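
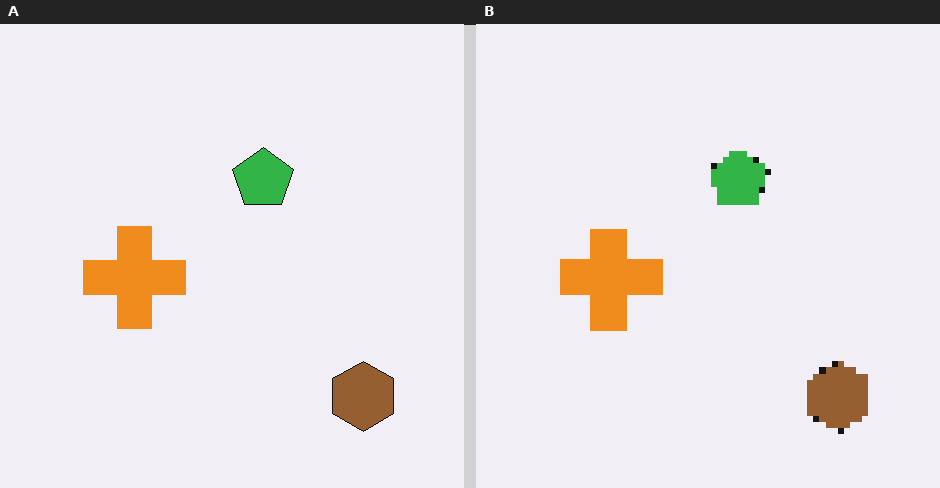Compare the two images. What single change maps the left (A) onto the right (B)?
Moderately pixelated.

Shapes are reduced to large square blocks; fine edges and outlines are lost — a downscale-then-upscale (mosaic) effect.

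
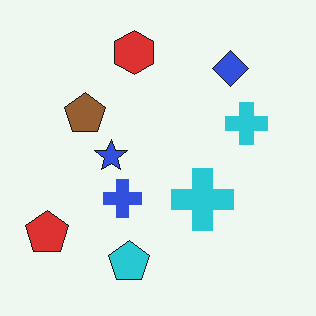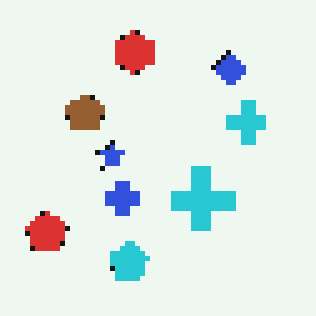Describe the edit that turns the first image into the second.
This is the original image lightly pixelated (a mild mosaic effect).

Shapes are reduced to large square blocks; fine edges and outlines are lost — a downscale-then-upscale (mosaic) effect.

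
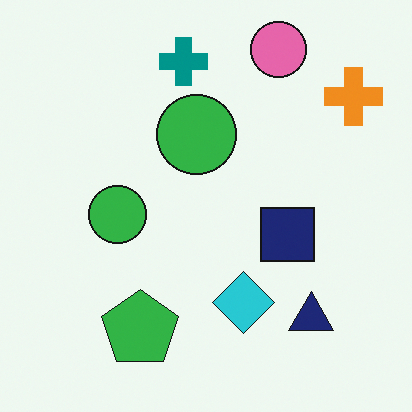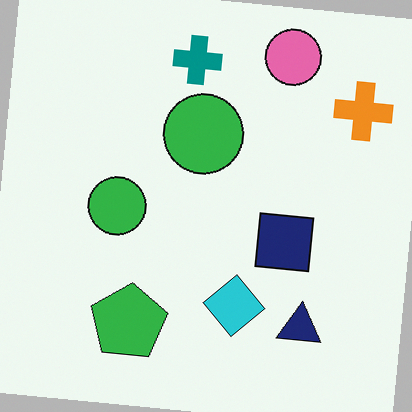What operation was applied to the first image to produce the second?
Rotated clockwise by a small amount.

Every shape is tilted by the same angle and the image corners show triangular fill wedges — a whole-image rotation by a non-right angle.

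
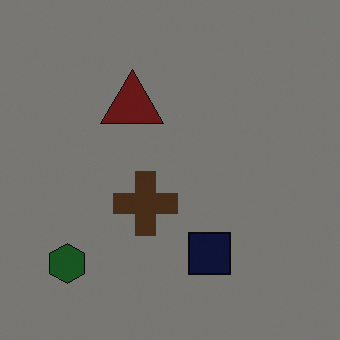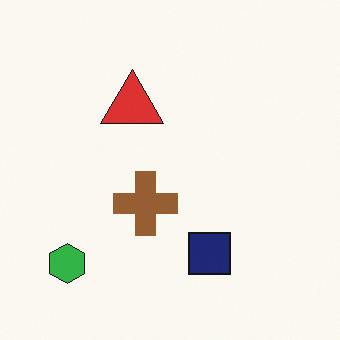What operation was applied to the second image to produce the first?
This is the original image substantially darkened.

Every pixel — background and shapes alike — is uniformly darkened.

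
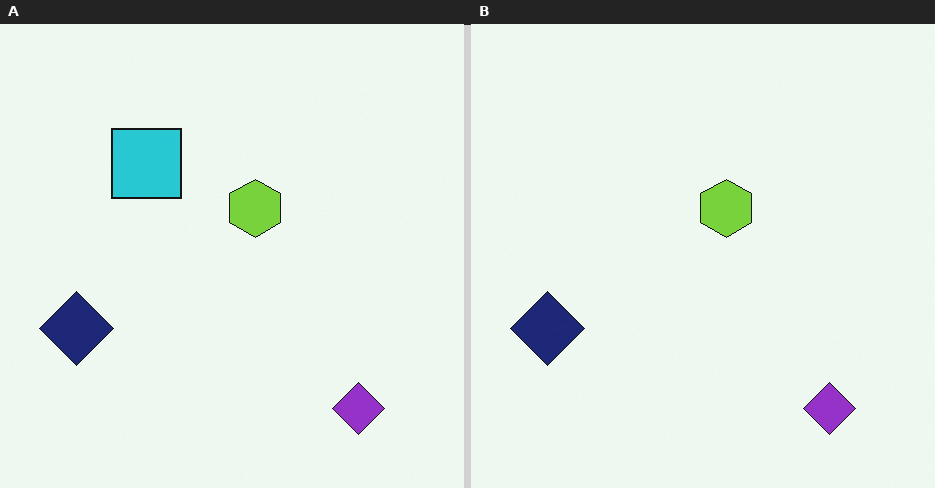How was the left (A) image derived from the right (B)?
It was overlaid with an additional cyan square.

A cyan square appears in the left (A) image that is absent from the right (B).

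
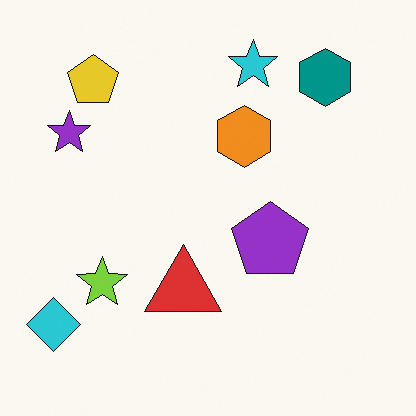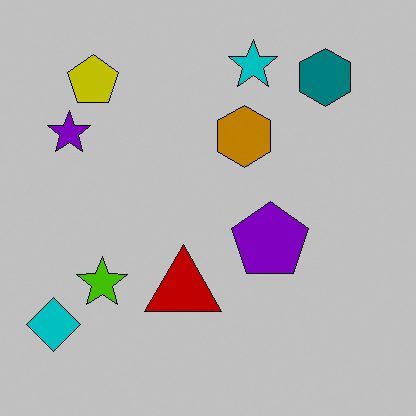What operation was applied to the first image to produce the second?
It was aggressively posterized.

Each flat color has snapped to a coarser quantized level — most visibly, the near-white background has dropped to a flat grey.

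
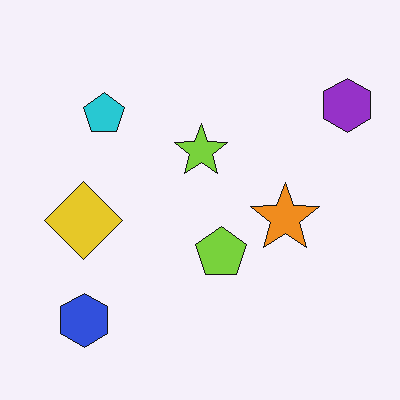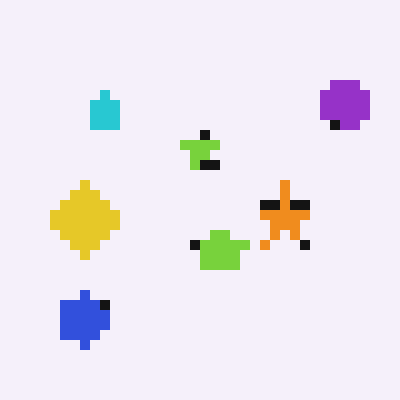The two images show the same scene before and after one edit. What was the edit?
The image was coarsely pixelated.

Shapes are reduced to large square blocks; fine edges and outlines are lost — a downscale-then-upscale (mosaic) effect.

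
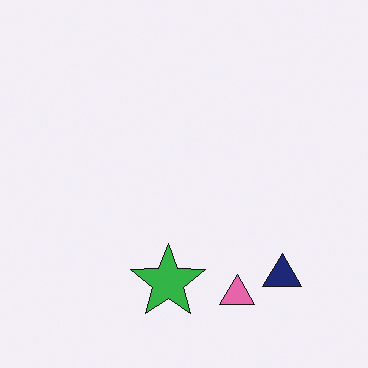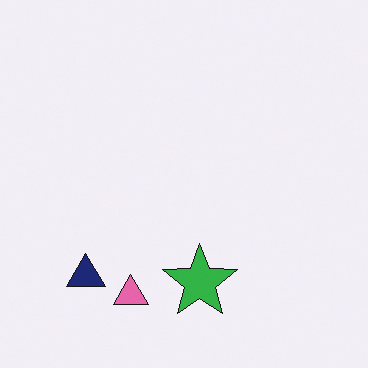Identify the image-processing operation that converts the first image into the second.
The second image is the first flipped horizontally (left ↔ right).

The navy triangle is in the bottom-right of the first image and the bottom-left of the second — shapes on opposite sides of the vertical midline have swapped in a mirror flip.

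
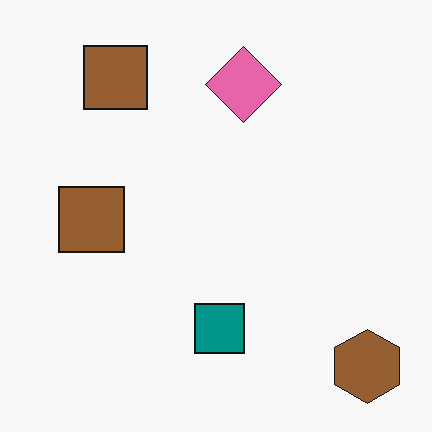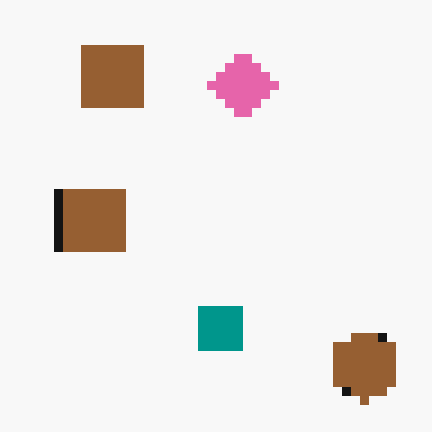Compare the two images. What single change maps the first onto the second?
The transformation is: coarsely pixelated.

Shapes are reduced to large square blocks; fine edges and outlines are lost — a downscale-then-upscale (mosaic) effect.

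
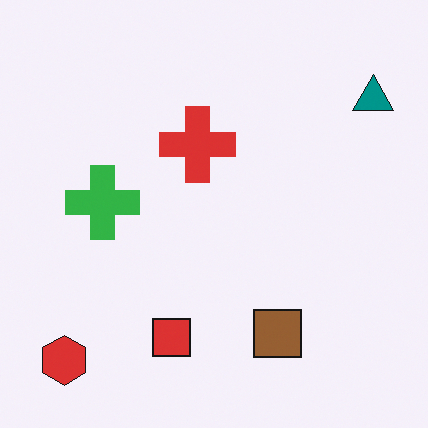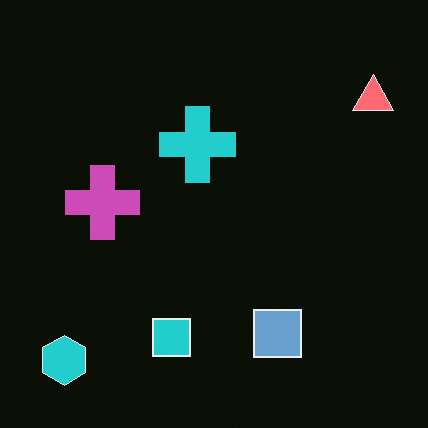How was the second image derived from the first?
This is the original image color-inverted (negative).

The light background has become dark and every shape's color is its complement — a photographic negative.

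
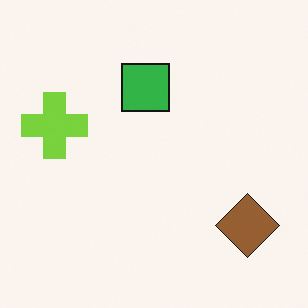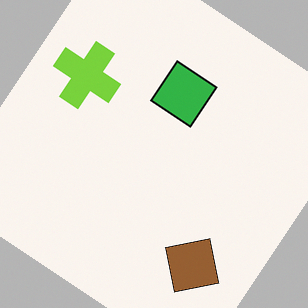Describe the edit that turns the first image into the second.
This is the original image rotated clockwise by a large amount — several tens of degrees.

Every shape is tilted by the same angle and the image corners show triangular fill wedges — a whole-image rotation by a non-right angle.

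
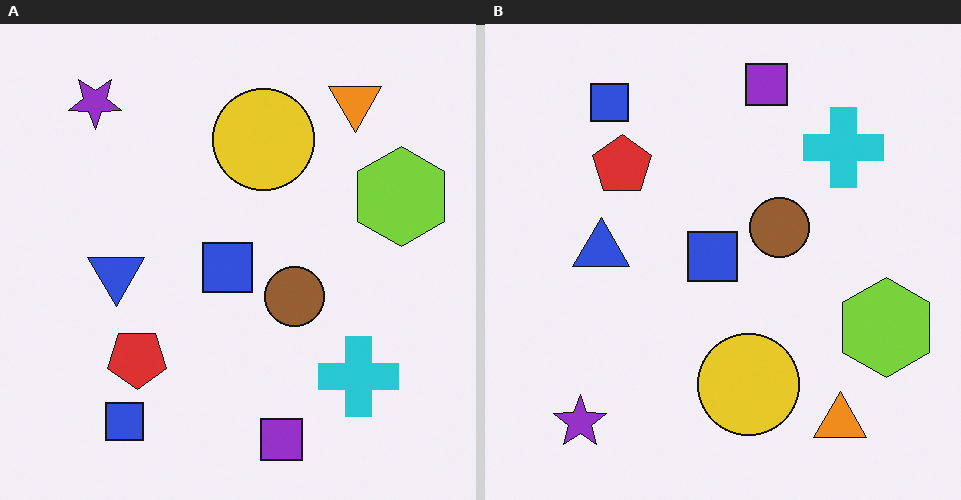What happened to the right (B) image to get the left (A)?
Flipped vertically (top ↔ bottom).

The purple square is in the top of the right (B) image and the bottom of the left (A) — shapes on opposite sides of the horizontal midline have swapped in a mirror flip.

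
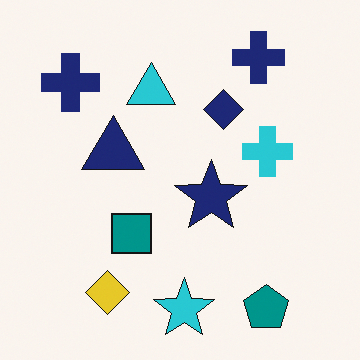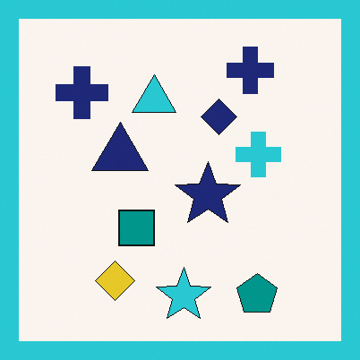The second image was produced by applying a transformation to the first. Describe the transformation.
The transformation is: framed with a cyan border.

A solid cyan frame runs around the edge of the second image, with the content slightly shrunk inside it.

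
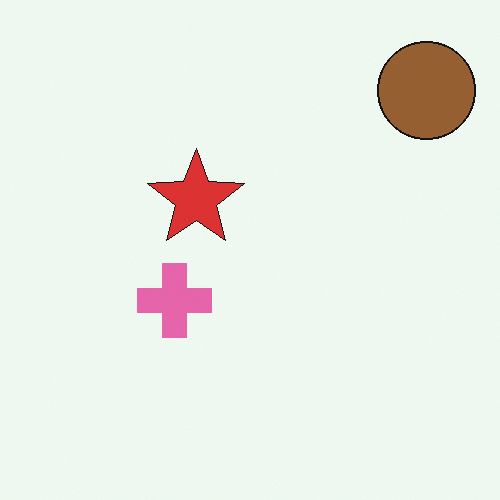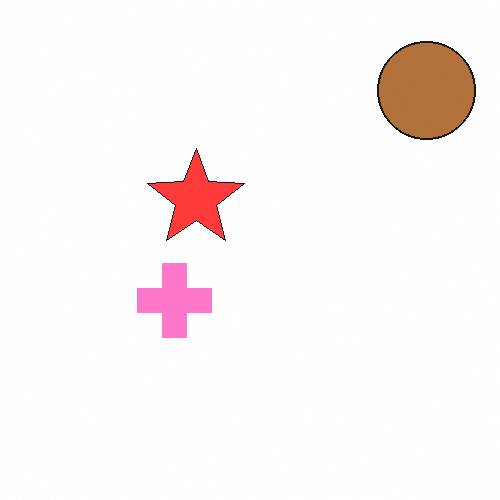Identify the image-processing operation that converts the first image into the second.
It was slightly brightened.

Every pixel — background and shapes alike — is uniformly brightened.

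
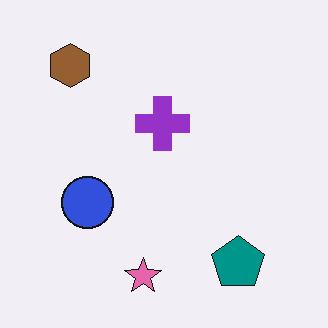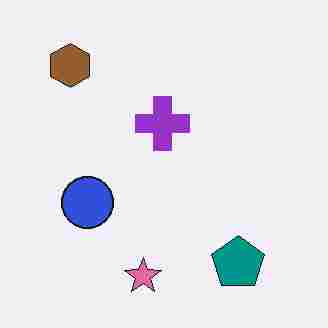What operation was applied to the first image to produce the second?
The second image is the first heavily JPEG-compressed with obvious blocking artifacts.

Blocky 8×8 compression artifacts appear around shape edges and the flat background shows ringing — characteristic JPEG degradation.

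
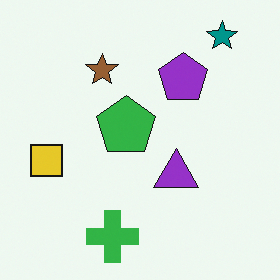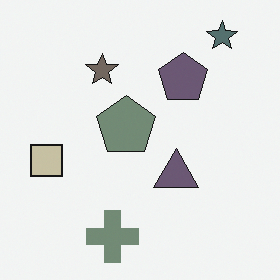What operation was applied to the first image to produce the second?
Heavily desaturated.

All colors are more muted and greyish — a global saturation change.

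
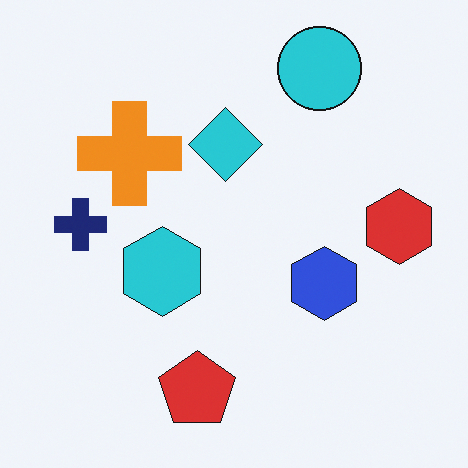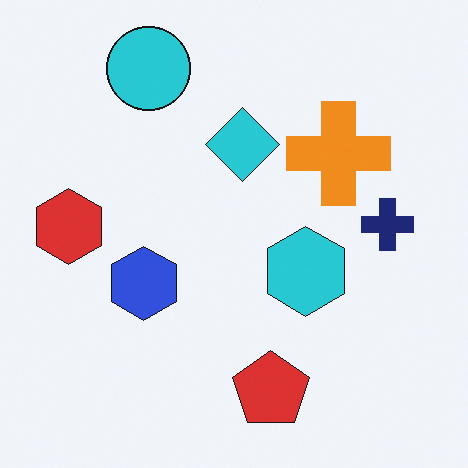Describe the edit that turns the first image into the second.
The second image is the first flipped horizontally (left ↔ right).

The red hexagon is in the right of the first image and the left of the second — shapes on opposite sides of the vertical midline have swapped in a mirror flip.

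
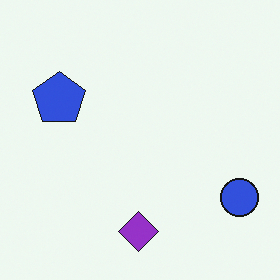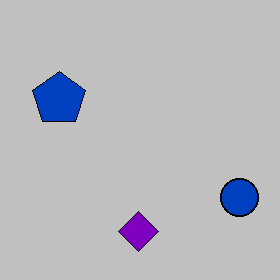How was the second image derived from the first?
This is the original image heavily posterized to just a handful of flat colors.

Each flat color has snapped to a coarser quantized level — most visibly, the near-white background has dropped to a flat grey.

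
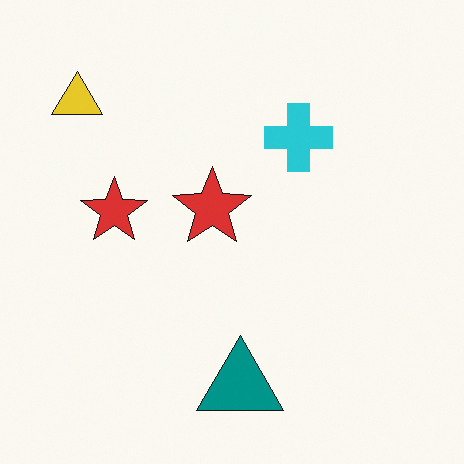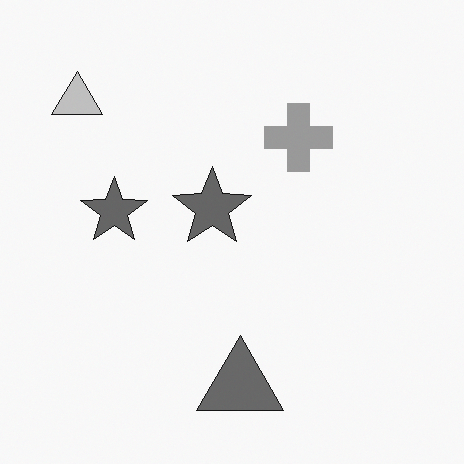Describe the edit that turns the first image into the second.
Converted to grayscale.

All color is removed — every shape is now a shade of grey.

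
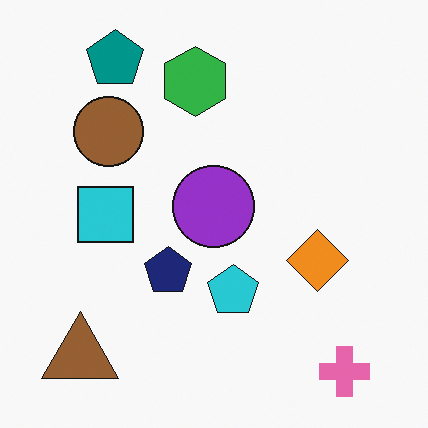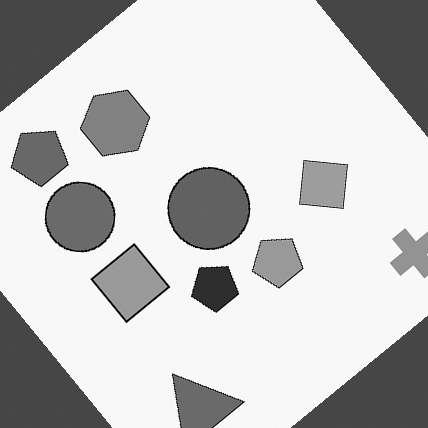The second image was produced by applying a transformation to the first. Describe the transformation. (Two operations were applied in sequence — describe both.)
The transformation is: converted to grayscale, then rotated counter-clockwise by a large amount — several tens of degrees.

All color is removed — every shape is now a shade of grey. Every shape is tilted by the same angle and the image corners show triangular fill wedges — a whole-image rotation by a non-right angle.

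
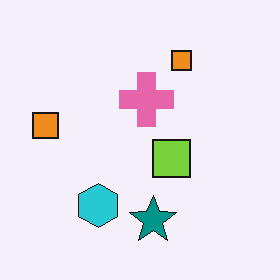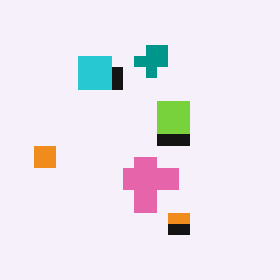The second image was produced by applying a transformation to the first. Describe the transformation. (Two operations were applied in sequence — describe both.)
The transformation is: flipped vertically (top ↔ bottom), then coarsely pixelated.

The teal star is in the bottom of the first image and the top of the second — shapes on opposite sides of the horizontal midline have swapped in a mirror flip. Shapes are reduced to large square blocks; fine edges and outlines are lost — a downscale-then-upscale (mosaic) effect.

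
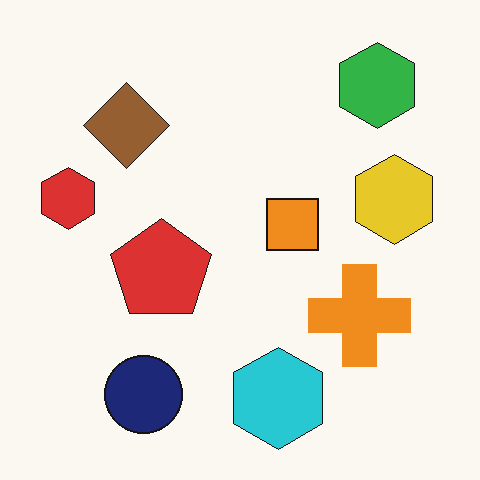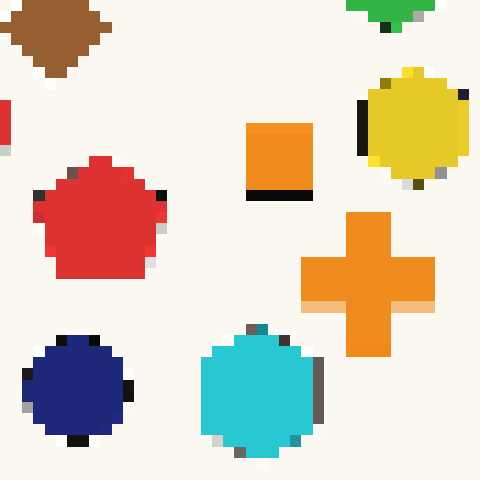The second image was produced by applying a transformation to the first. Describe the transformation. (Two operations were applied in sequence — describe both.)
This is the original image cropped slightly and scaled back up, then heavily pixelated into large blocks.

The visible shapes are larger and the field of view is narrower; shapes near the original edges may be partly or wholly outside the frame — a crop-and-rescale. Shapes are reduced to large square blocks; fine edges and outlines are lost — a downscale-then-upscale (mosaic) effect.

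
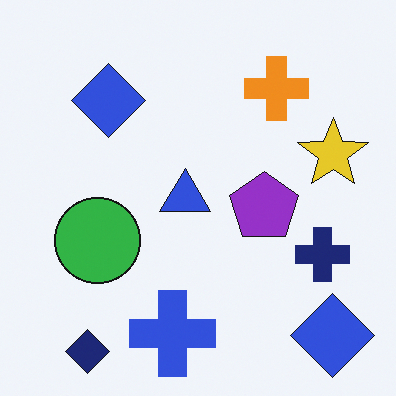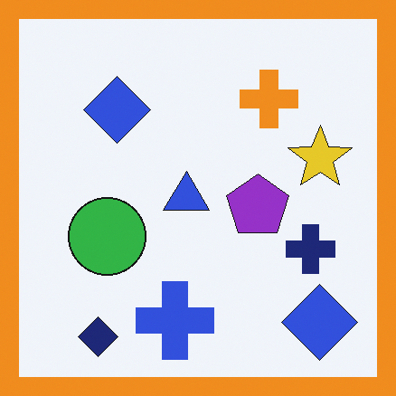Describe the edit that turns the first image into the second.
Framed with a orange border.

A solid orange frame runs around the edge of the second image, with the content slightly shrunk inside it.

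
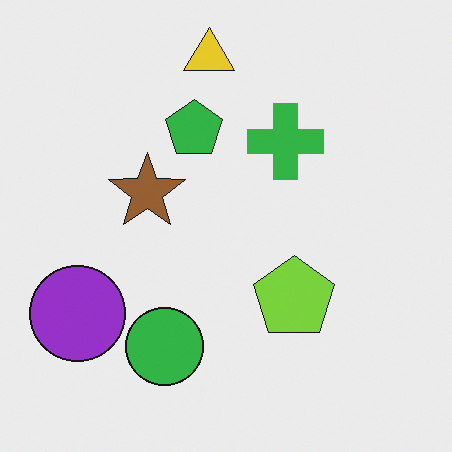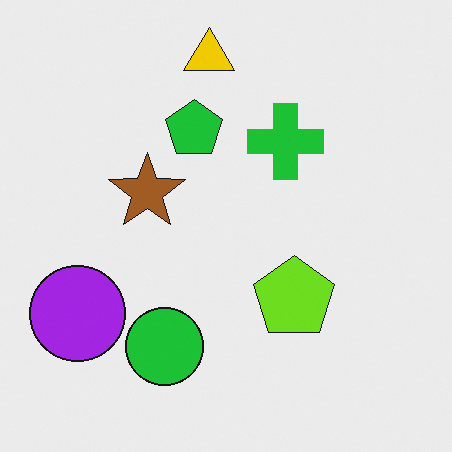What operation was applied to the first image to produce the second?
Slightly oversaturated.

All colors are more vivid — a global saturation change.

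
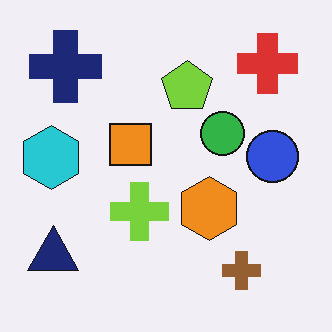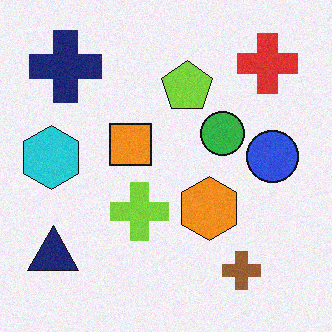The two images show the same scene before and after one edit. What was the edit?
The transformation is: degraded with subtle gaussian noise.

Random speckle covers the whole image, including the flat background.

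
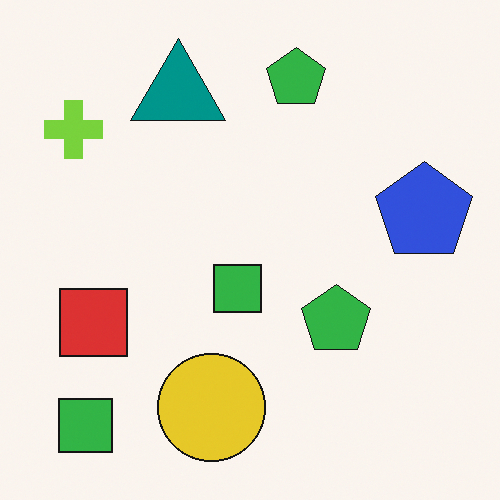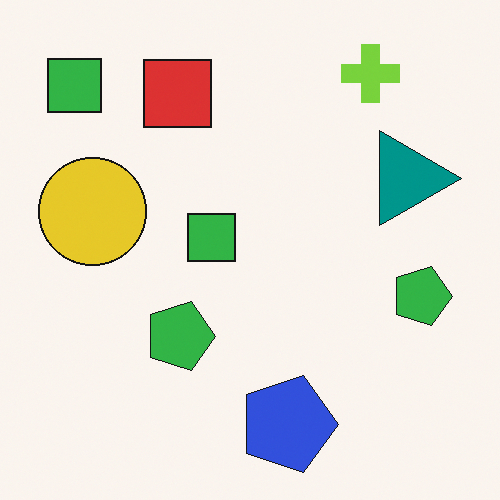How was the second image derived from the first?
It was rotated 90° clockwise.

The lime cross sits in the top-left of the first image and the top-right of the second — consistent with a whole-image 90° clockwise rotation.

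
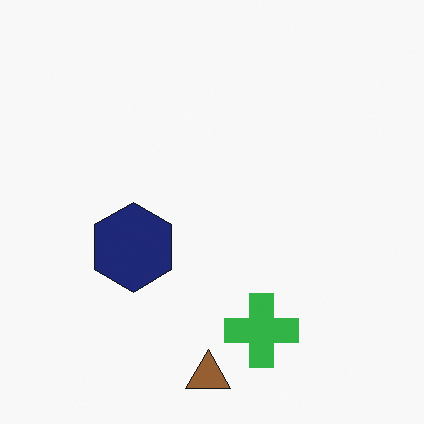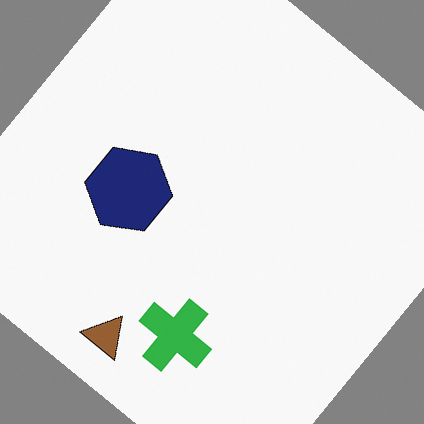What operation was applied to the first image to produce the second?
The image was rotated clockwise by a large amount — several tens of degrees.

Every shape is tilted by the same angle and the image corners show triangular fill wedges — a whole-image rotation by a non-right angle.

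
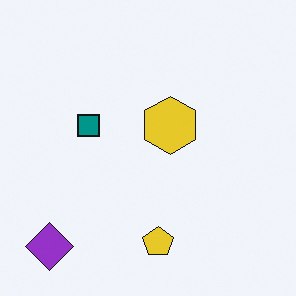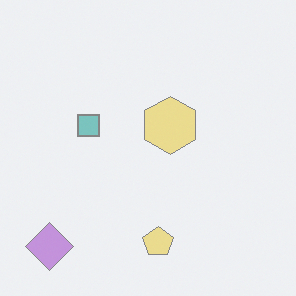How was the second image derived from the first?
This is the original image given much lower contrast.

Tones are pushed toward mid-grey across the whole image — a global contrast change.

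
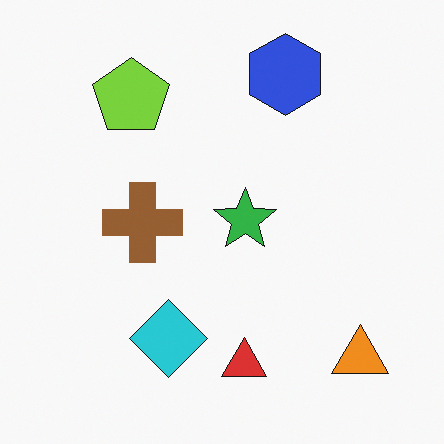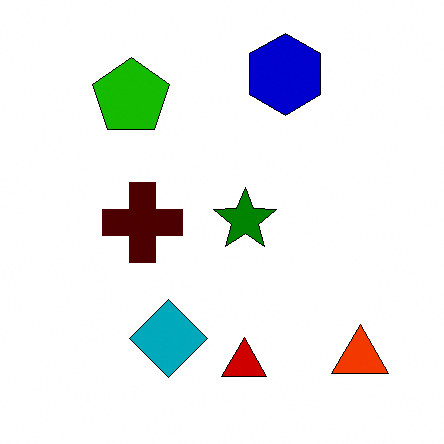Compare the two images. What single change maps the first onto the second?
The transformation is: given much higher contrast.

Tones are pushed away from mid-grey across the whole image — a global contrast change.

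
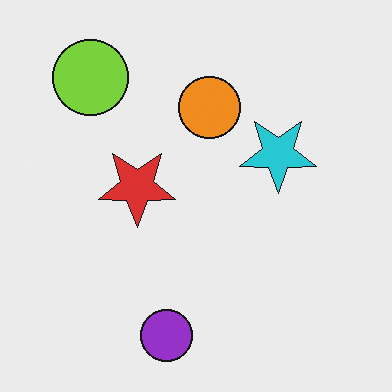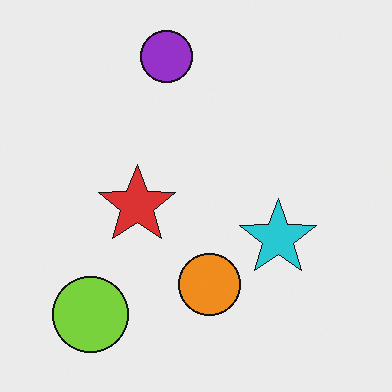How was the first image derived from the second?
The transformation is: flipped vertically (top ↔ bottom).

The purple circle is in the top of the second image and the bottom of the first — shapes on opposite sides of the horizontal midline have swapped in a mirror flip.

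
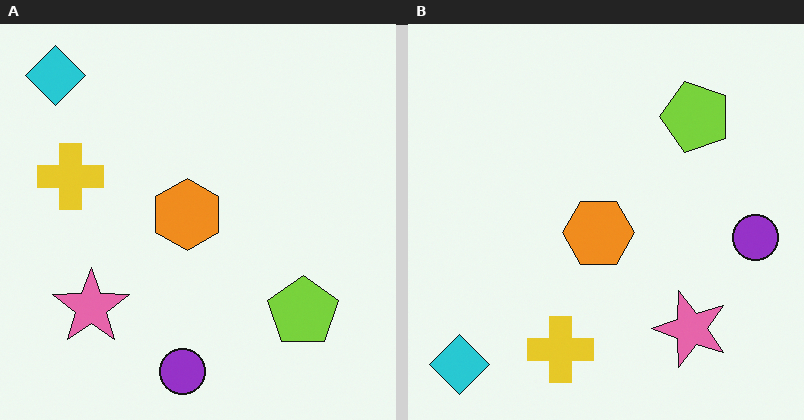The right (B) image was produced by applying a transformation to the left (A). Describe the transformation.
The image was rotated 90° counter-clockwise.

The cyan diamond sits in the top-left of the left (A) image and the bottom-left of the right (B) — consistent with a whole-image 90° counter-clockwise rotation.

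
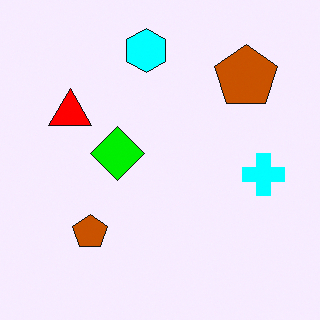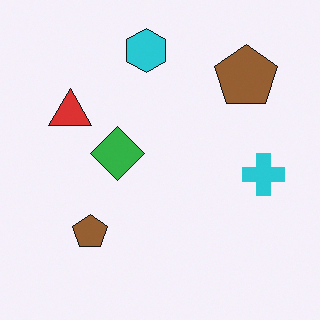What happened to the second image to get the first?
The first image is the second made much more vivid (saturation change).

All colors are more vivid — a global saturation change.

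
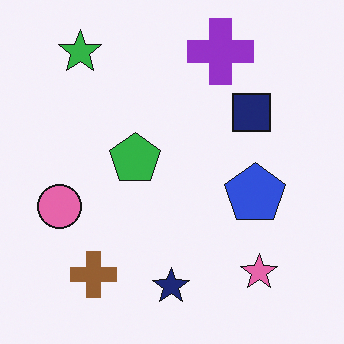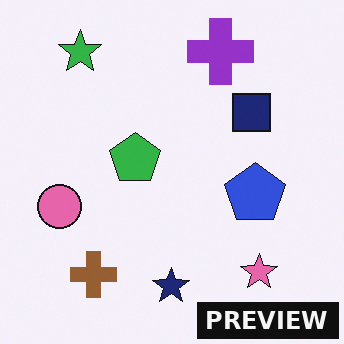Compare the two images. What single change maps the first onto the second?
The image was watermarked with the text "PREVIEW" in the lower-right corner.

A dark label reading "PREVIEW" appears in the lower-right corner.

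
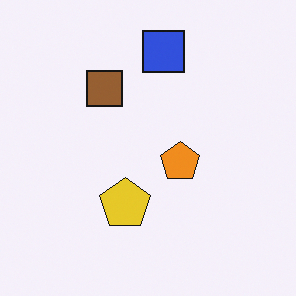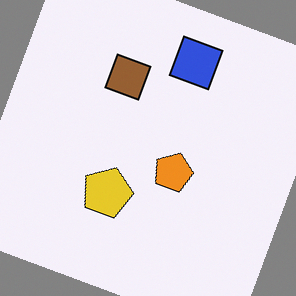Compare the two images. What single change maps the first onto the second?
This is the original image rotated clockwise by a moderate amount.

Every shape is tilted by the same angle and the image corners show triangular fill wedges — a whole-image rotation by a non-right angle.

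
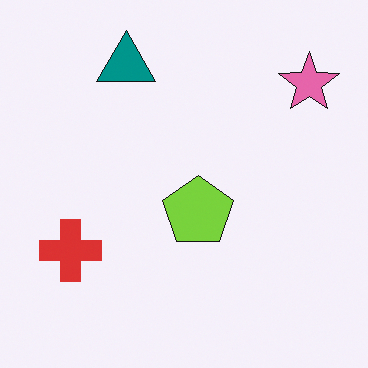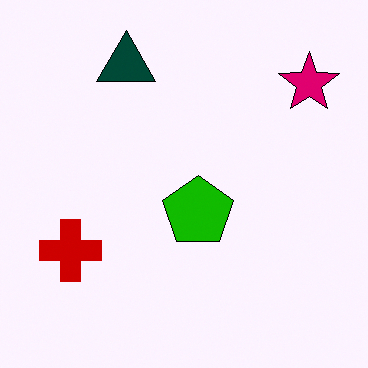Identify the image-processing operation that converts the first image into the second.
The image was given much higher contrast.

Tones are pushed away from mid-grey across the whole image — a global contrast change.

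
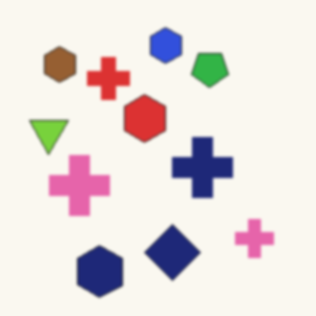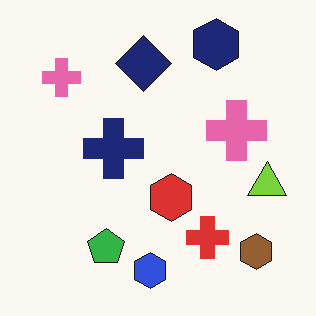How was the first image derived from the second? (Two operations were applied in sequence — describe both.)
This is the original image rotated 180°, then lightly blurred.

The brown hexagon sits in the bottom-right of the second image and the top-left of the first — consistent with a whole-image 180° rotation. Shape edges and outlines are uniformly softened across the whole image.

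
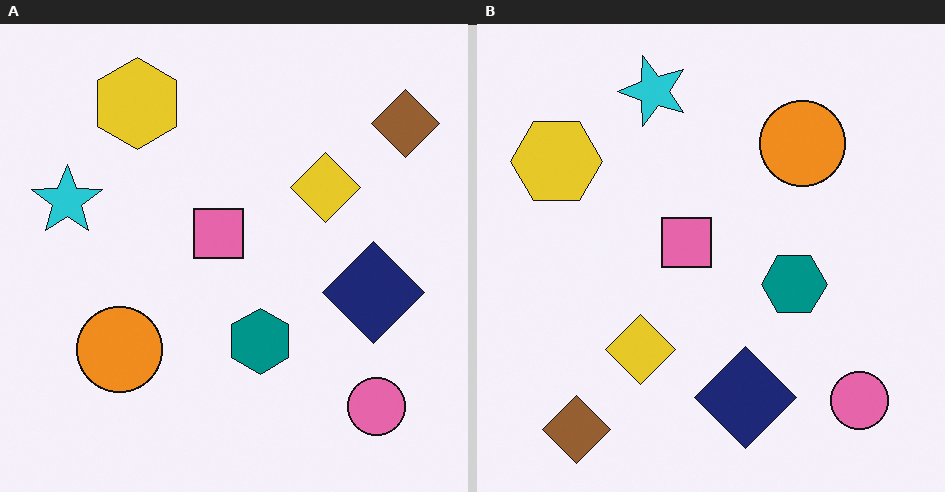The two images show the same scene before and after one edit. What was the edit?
The right (B) image is the left (A) transposed (reflected across the top-left ↔ bottom-right diagonal).

Shapes have swapped their row and column positions — what was in the top-right is now in the bottom-left — a diagonal reflection.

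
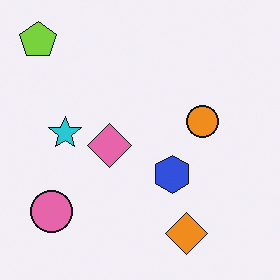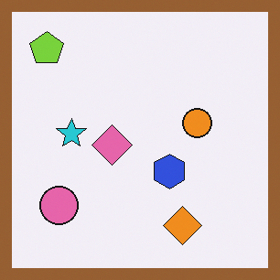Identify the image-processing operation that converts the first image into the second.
The image was framed with a brown border.

A solid brown frame runs around the edge of the second image, with the content slightly shrunk inside it.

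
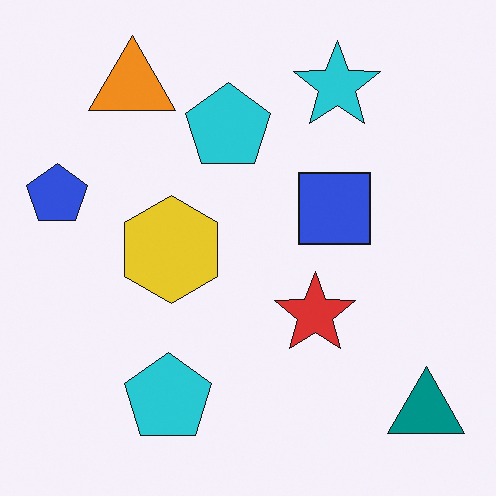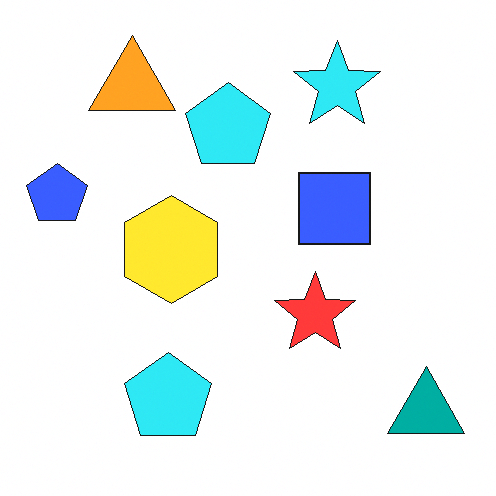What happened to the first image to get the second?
Slightly brightened.

Every pixel — background and shapes alike — is uniformly brightened.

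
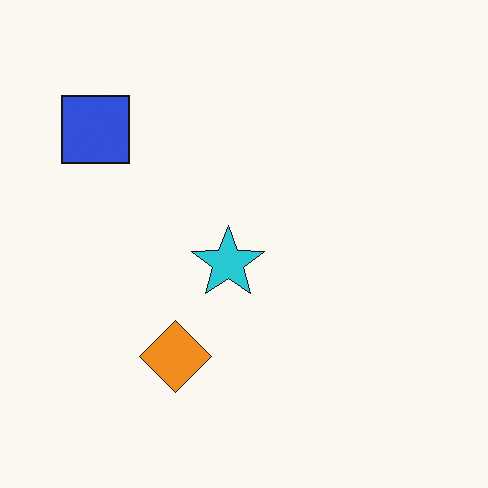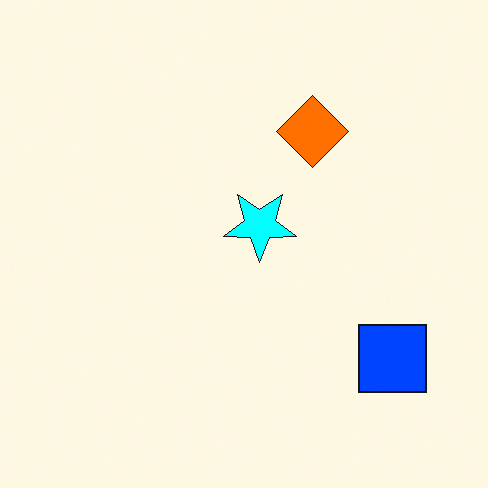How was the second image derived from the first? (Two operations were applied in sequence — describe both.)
The transformation is: rotated 180°, then heavily oversaturated.

The blue square sits in the top-left of the first image and the bottom-right of the second — consistent with a whole-image 180° rotation. All colors are more vivid — a global saturation change.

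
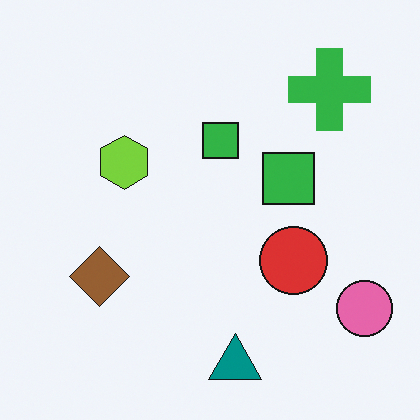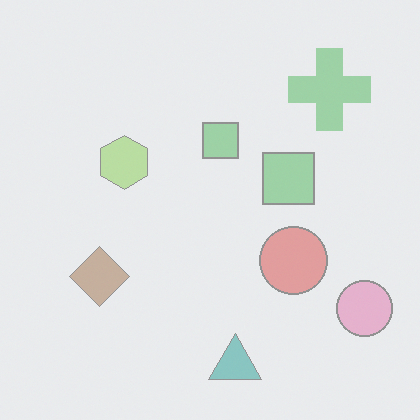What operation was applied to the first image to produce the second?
Washed out (contrast reduced).

Tones are pushed toward mid-grey across the whole image — a global contrast change.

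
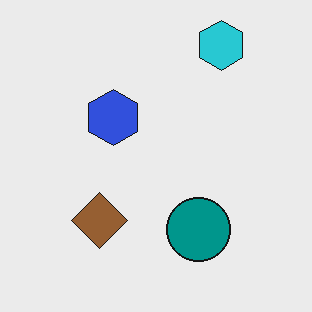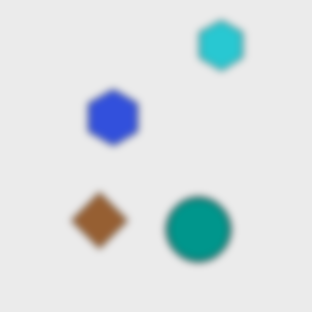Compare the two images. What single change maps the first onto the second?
This is the original image moderately blurred.

Shape edges and outlines are uniformly softened across the whole image.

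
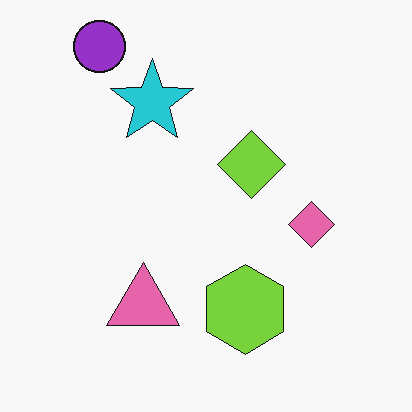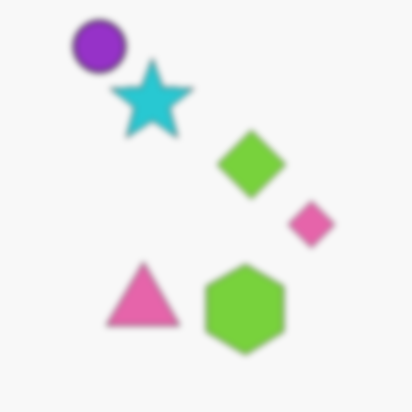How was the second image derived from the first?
The image was noticeably gaussian-blurred.

Shape edges and outlines are uniformly softened across the whole image.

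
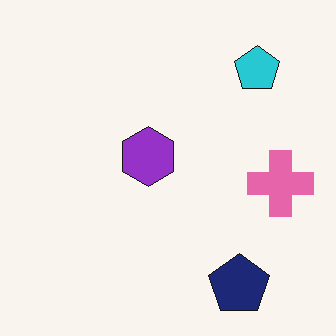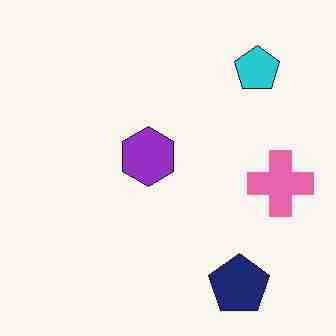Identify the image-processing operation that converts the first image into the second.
This is the original image degraded with heavy JPEG compression.

Blocky 8×8 compression artifacts appear around shape edges and the flat background shows ringing — characteristic JPEG degradation.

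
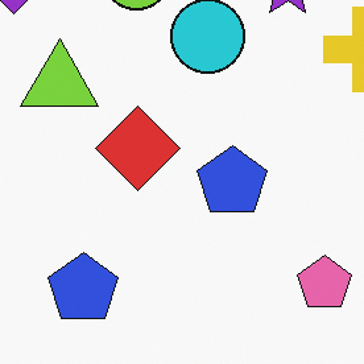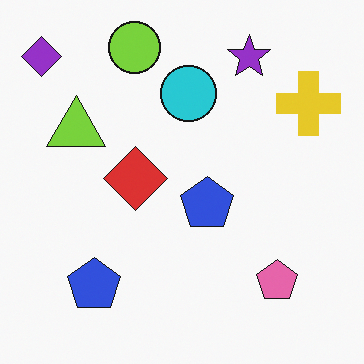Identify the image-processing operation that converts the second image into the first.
This is the original image cropped slightly and scaled back up.

The visible shapes are larger and the field of view is narrower; shapes near the original edges may be partly or wholly outside the frame — a crop-and-rescale.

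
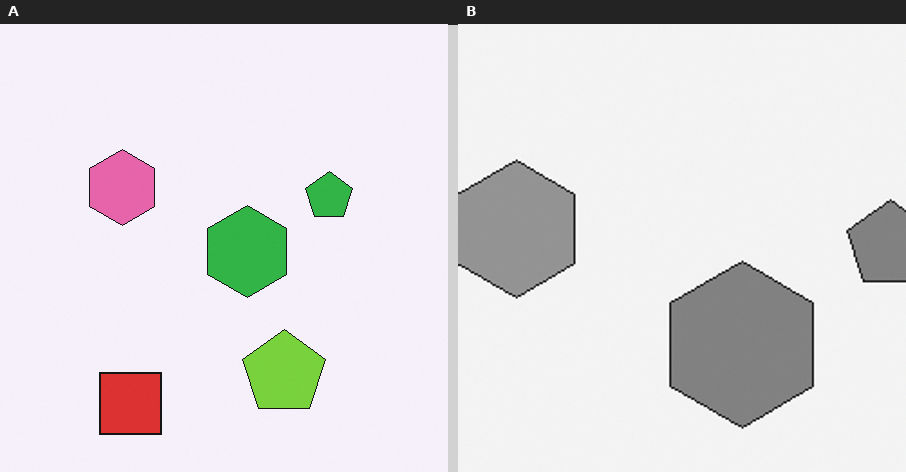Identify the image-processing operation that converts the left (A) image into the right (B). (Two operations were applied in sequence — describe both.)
Cropped to a noticeably smaller region and rescaled, then converted to grayscale.

The visible shapes are larger and the field of view is narrower; shapes near the original edges may be partly or wholly outside the frame — a crop-and-rescale. All color is removed — every shape is now a shade of grey.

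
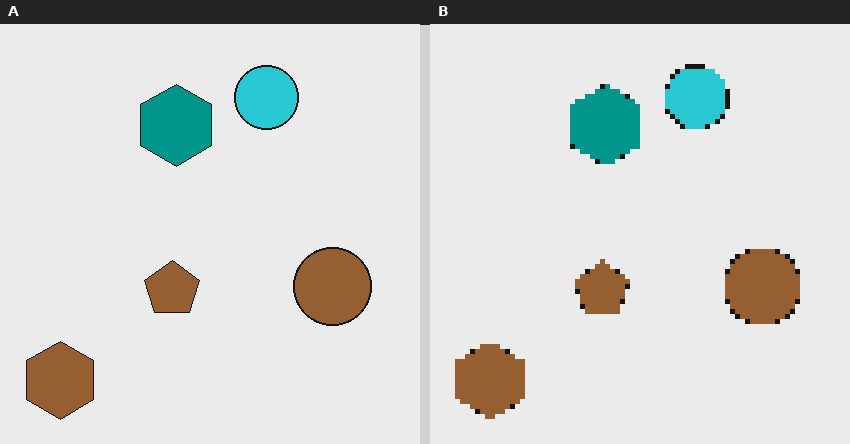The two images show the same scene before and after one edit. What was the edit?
This is the original image lightly pixelated (a mild mosaic effect).

Shapes are reduced to large square blocks; fine edges and outlines are lost — a downscale-then-upscale (mosaic) effect.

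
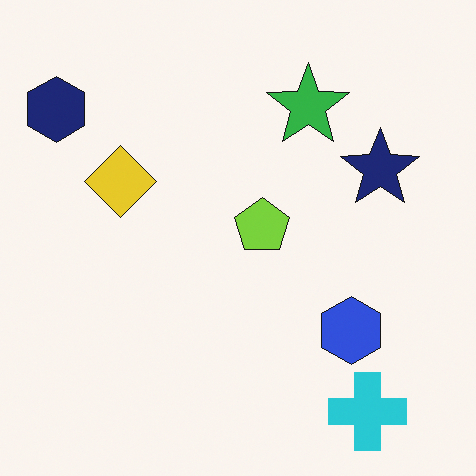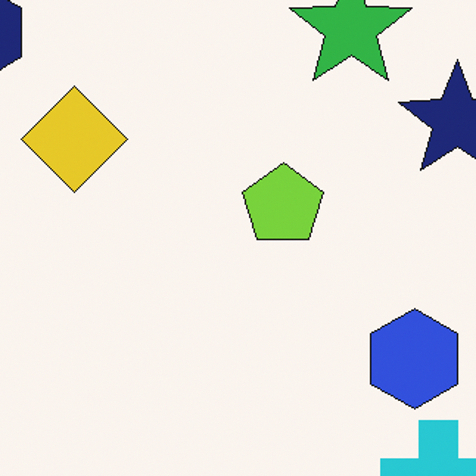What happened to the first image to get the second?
It was cropped to a modestly smaller region and rescaled.

The visible shapes are larger and the field of view is narrower; shapes near the original edges may be partly or wholly outside the frame — a crop-and-rescale.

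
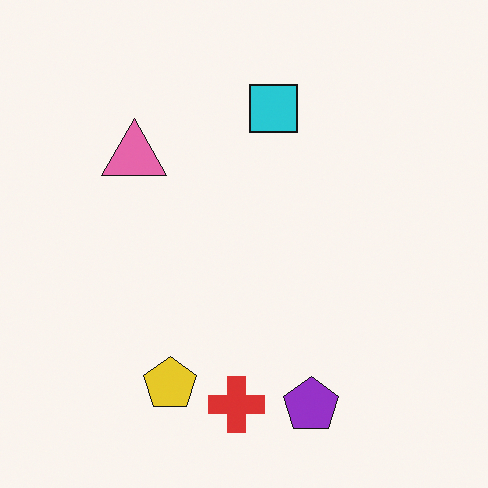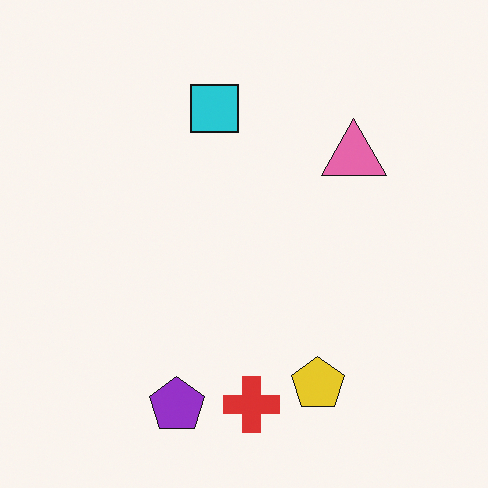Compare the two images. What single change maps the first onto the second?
It was flipped horizontally (left ↔ right).

The pink triangle is in the top-left of the first image and the top-right of the second — shapes on opposite sides of the vertical midline have swapped in a mirror flip.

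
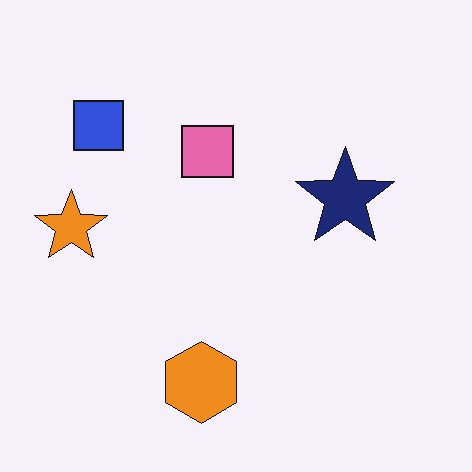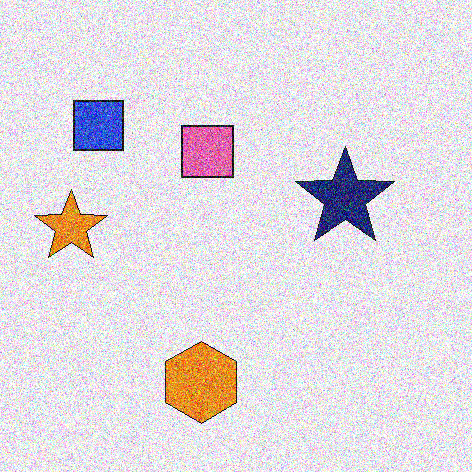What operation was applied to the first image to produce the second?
The second image is the first degraded with a thick layer of grain.

Random speckle covers the whole image, including the flat background.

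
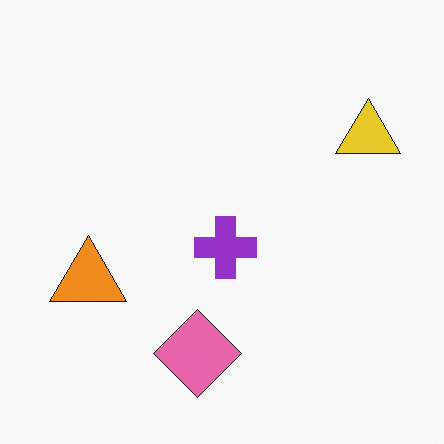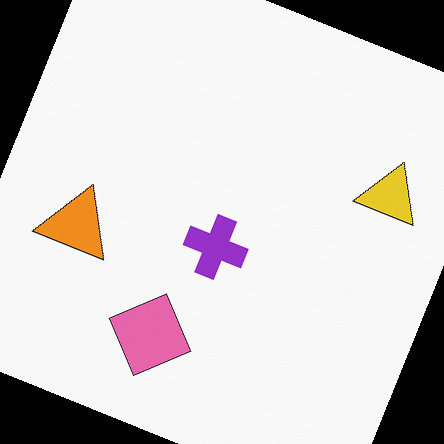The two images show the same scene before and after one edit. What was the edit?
The second image is the first rotated clockwise by a moderate amount.

Every shape is tilted by the same angle and the image corners show triangular fill wedges — a whole-image rotation by a non-right angle.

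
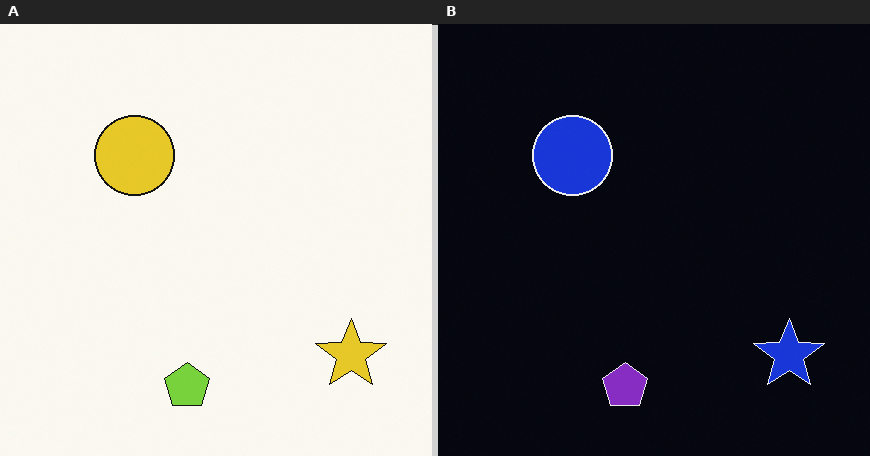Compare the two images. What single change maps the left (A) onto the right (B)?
It was color-inverted (negative).

The light background has become dark and every shape's color is its complement — a photographic negative.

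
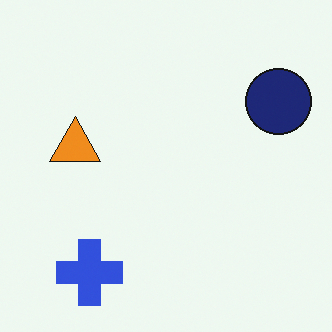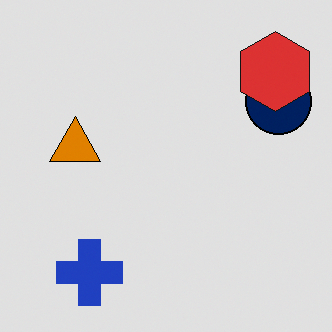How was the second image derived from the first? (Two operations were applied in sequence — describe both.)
This is the original image moderately posterized, then overlaid with an additional red hexagon.

Each flat color has snapped to a coarser quantized level — most visibly, the near-white background has dropped to a flat grey. A red hexagon appears in the second image that is absent from the first.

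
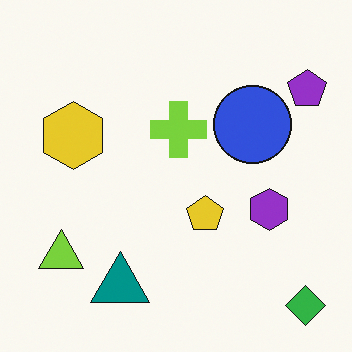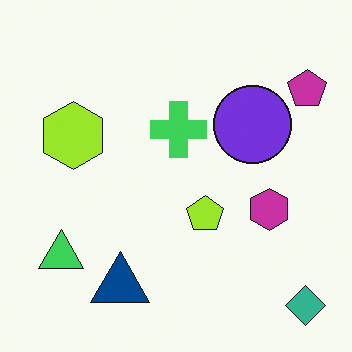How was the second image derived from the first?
The second image is the first hue-shifted slightly.

Every shape's color has rotated by the same amount around the hue wheel — a uniform hue shift.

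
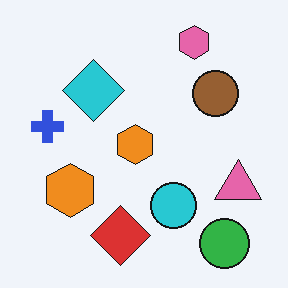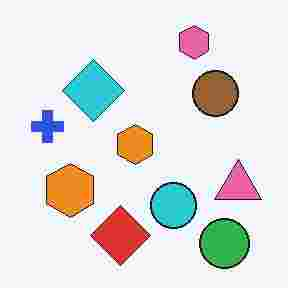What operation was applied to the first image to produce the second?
Heavily JPEG-compressed with obvious blocking artifacts.

Blocky 8×8 compression artifacts appear around shape edges and the flat background shows ringing — characteristic JPEG degradation.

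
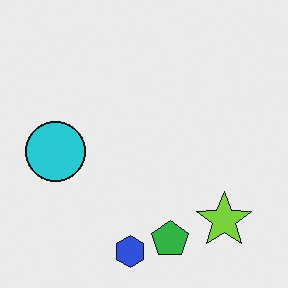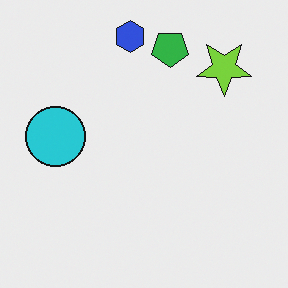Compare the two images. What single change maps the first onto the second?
It was flipped vertically (top ↔ bottom).

The blue hexagon is in the bottom of the first image and the top of the second — shapes on opposite sides of the horizontal midline have swapped in a mirror flip.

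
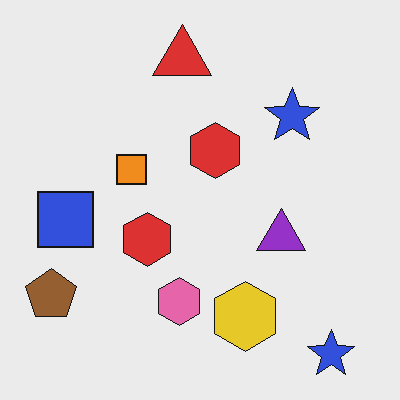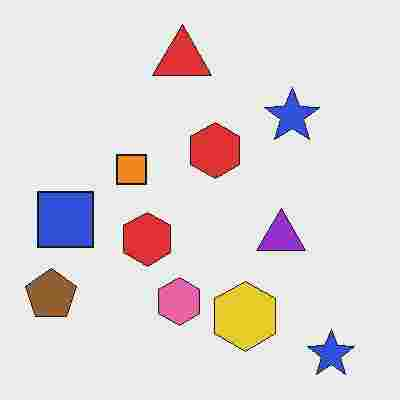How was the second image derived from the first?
The transformation is: heavily JPEG-compressed with obvious blocking artifacts.

Blocky 8×8 compression artifacts appear around shape edges and the flat background shows ringing — characteristic JPEG degradation.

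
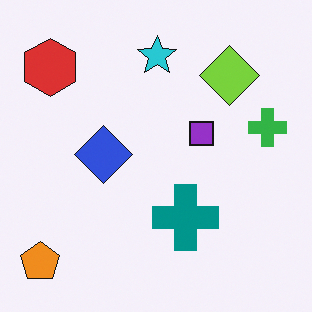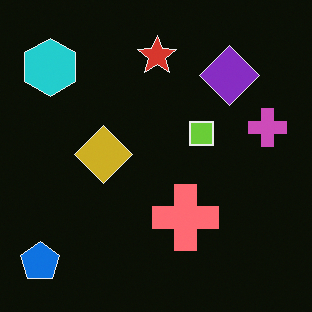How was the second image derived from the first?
The second image is the first color-inverted (negative).

The light background has become dark and every shape's color is its complement — a photographic negative.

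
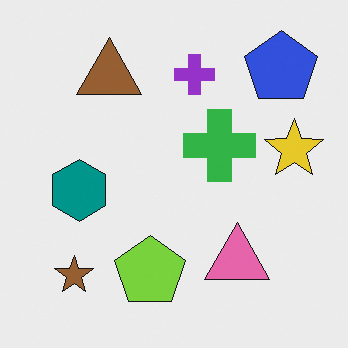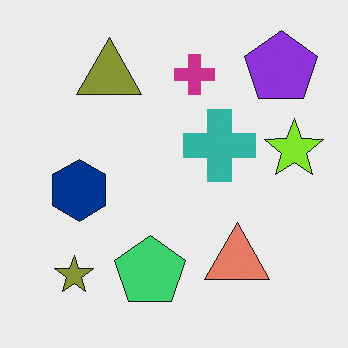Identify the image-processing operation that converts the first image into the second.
The transformation is: hue-shifted by a small amount.

Every shape's color has rotated by the same amount around the hue wheel — a uniform hue shift.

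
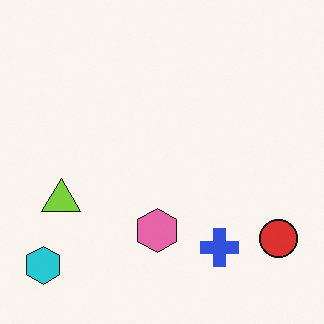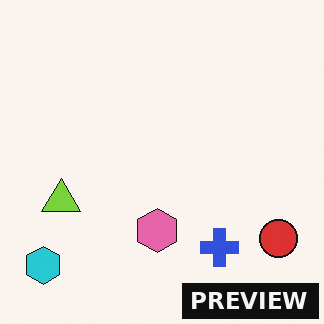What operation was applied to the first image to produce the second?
The second image is the first watermarked with the text "PREVIEW" in the lower-right corner.

A dark label reading "PREVIEW" appears in the lower-right corner.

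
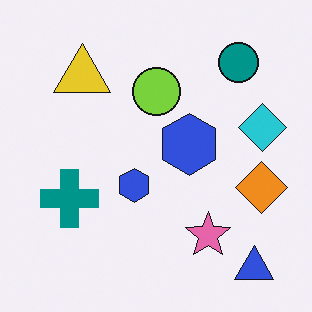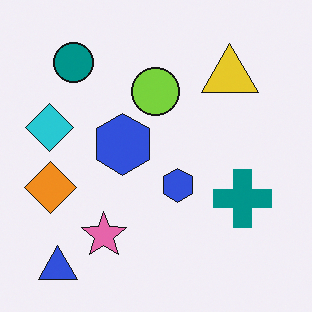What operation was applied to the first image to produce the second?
It was flipped horizontally (left ↔ right).

The cyan diamond is in the right of the first image and the left of the second — shapes on opposite sides of the vertical midline have swapped in a mirror flip.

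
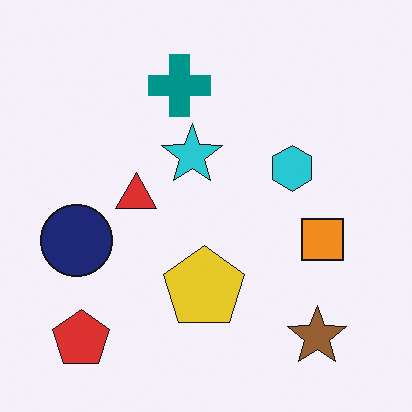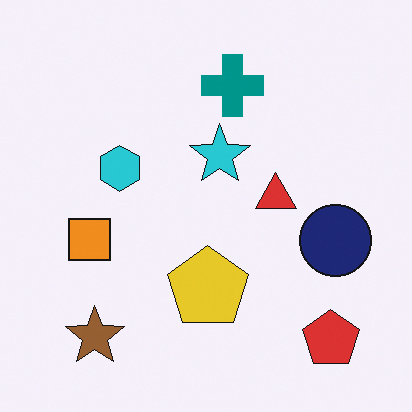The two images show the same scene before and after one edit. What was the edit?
The transformation is: flipped horizontally (left ↔ right).

The navy circle is in the left of the first image and the right of the second — shapes on opposite sides of the vertical midline have swapped in a mirror flip.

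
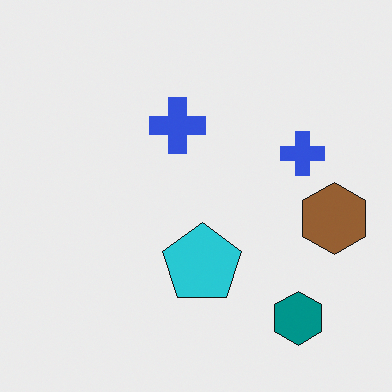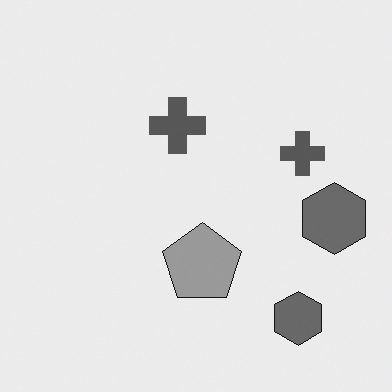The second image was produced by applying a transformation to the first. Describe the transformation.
The image was converted to grayscale.

All color is removed — every shape is now a shade of grey.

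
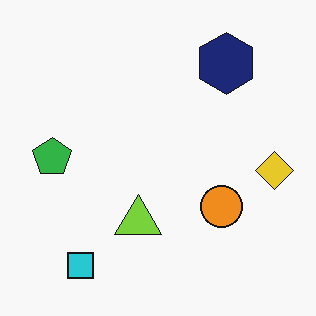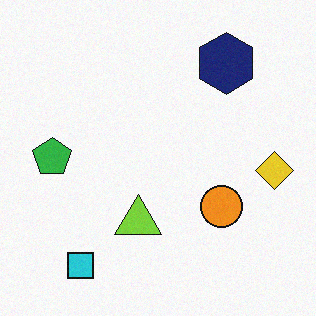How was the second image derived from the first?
The second image is the first degraded with light additive noise.

Random speckle covers the whole image, including the flat background.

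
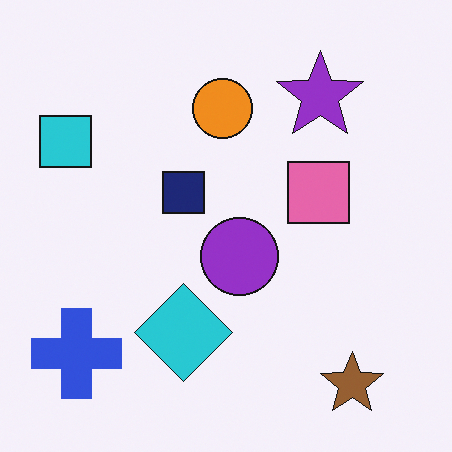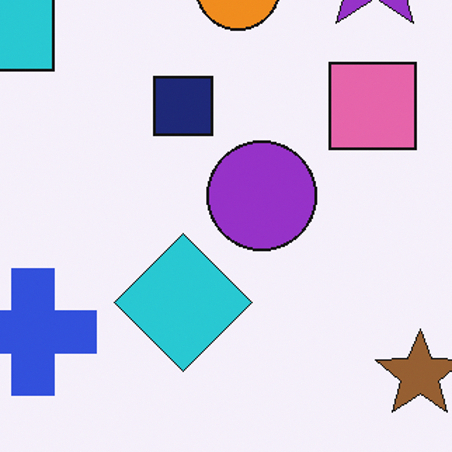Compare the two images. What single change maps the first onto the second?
The second image is the first cropped to a modestly smaller region and rescaled.

The visible shapes are larger and the field of view is narrower; shapes near the original edges may be partly or wholly outside the frame — a crop-and-rescale.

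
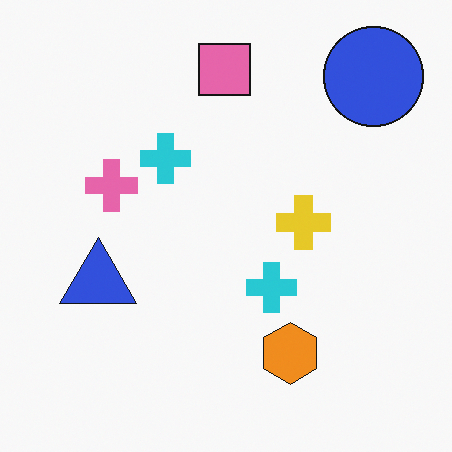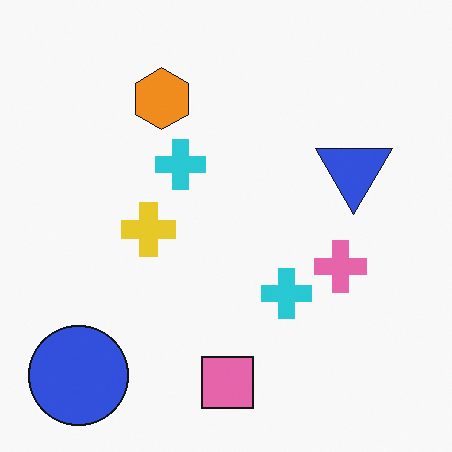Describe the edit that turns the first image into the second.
The transformation is: rotated 180°.

The blue circle sits in the top-right of the first image and the bottom-left of the second — consistent with a whole-image 180° rotation.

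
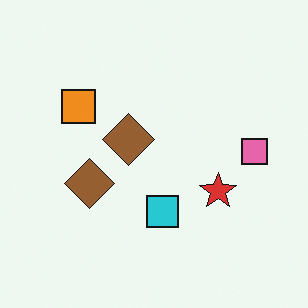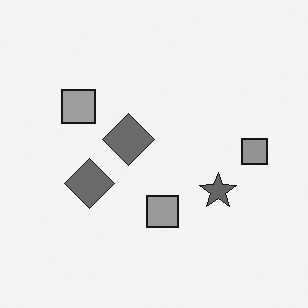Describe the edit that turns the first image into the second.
Converted to grayscale.

All color is removed — every shape is now a shade of grey.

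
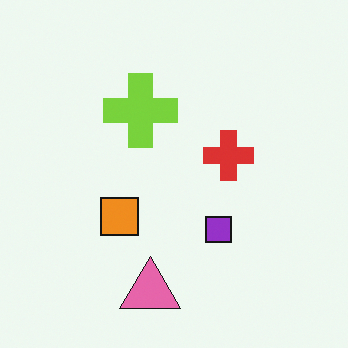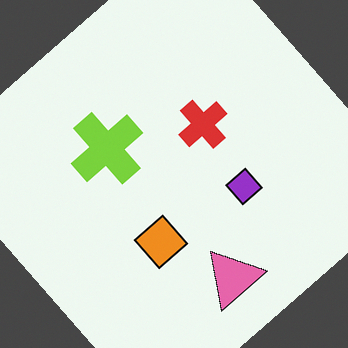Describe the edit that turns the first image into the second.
Rotated counter-clockwise by a large amount — several tens of degrees.

Every shape is tilted by the same angle and the image corners show triangular fill wedges — a whole-image rotation by a non-right angle.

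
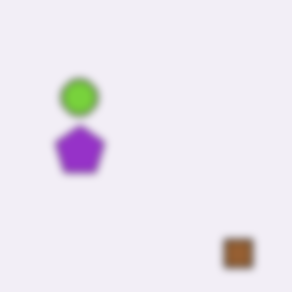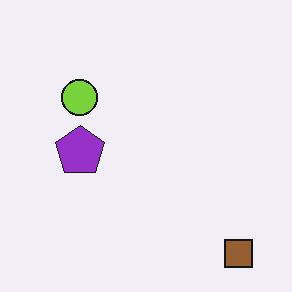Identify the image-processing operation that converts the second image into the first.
The image was moderately blurred.

Shape edges and outlines are uniformly softened across the whole image.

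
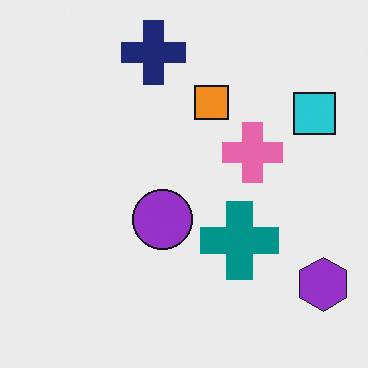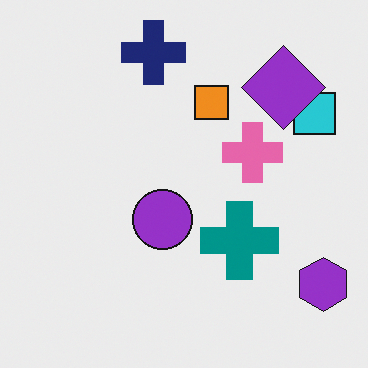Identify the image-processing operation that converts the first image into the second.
This is the original image overlaid with an additional purple diamond.

A purple diamond appears in the second image that is absent from the first.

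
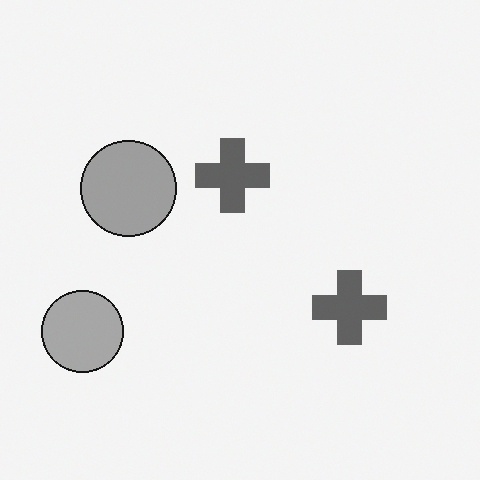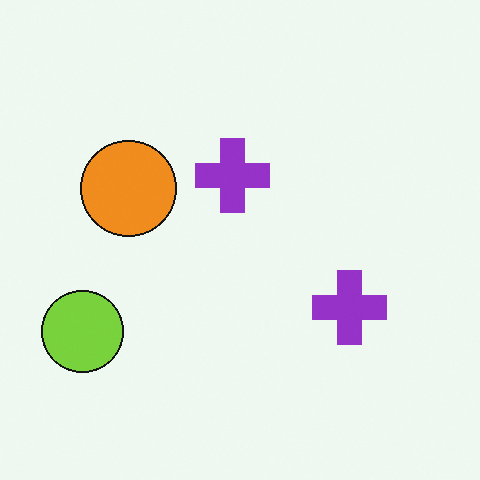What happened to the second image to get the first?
The image was converted to grayscale.

All color is removed — every shape is now a shade of grey.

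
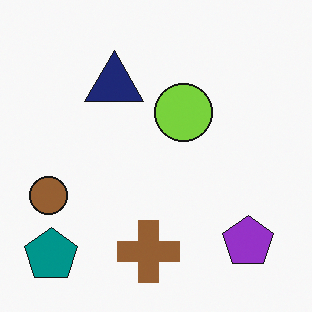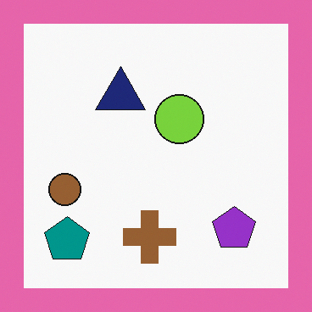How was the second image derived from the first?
It was framed with a pink border.

A solid pink frame runs around the edge of the second image, with the content slightly shrunk inside it.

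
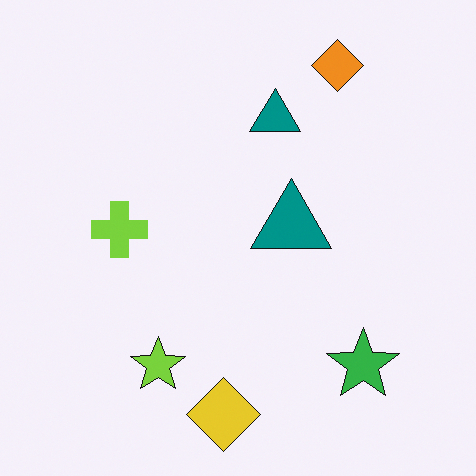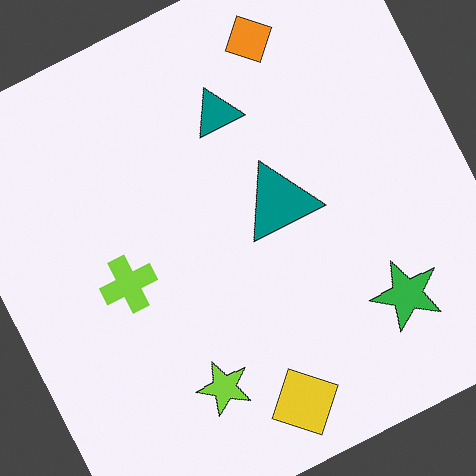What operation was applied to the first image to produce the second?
The transformation is: rotated counter-clockwise by a moderate amount.

Every shape is tilted by the same angle and the image corners show triangular fill wedges — a whole-image rotation by a non-right angle.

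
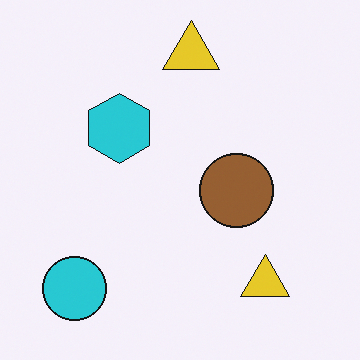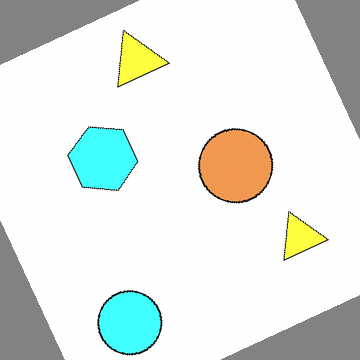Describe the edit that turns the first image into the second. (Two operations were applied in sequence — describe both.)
The transformation is: substantially brightened, then rotated counter-clockwise by a clearly visible amount.

Every pixel — background and shapes alike — is uniformly brightened. Every shape is tilted by the same angle and the image corners show triangular fill wedges — a whole-image rotation by a non-right angle.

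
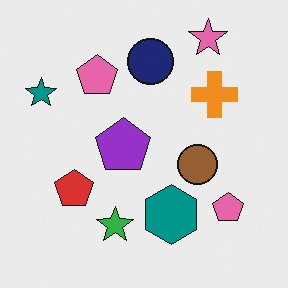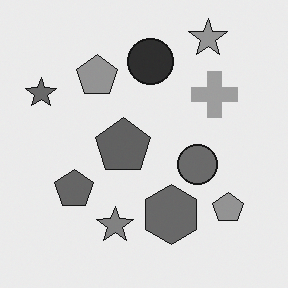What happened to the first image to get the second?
Converted to grayscale.

All color is removed — every shape is now a shade of grey.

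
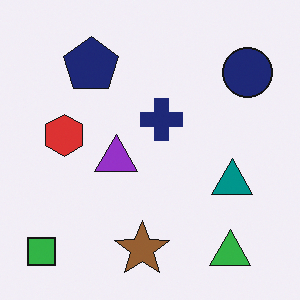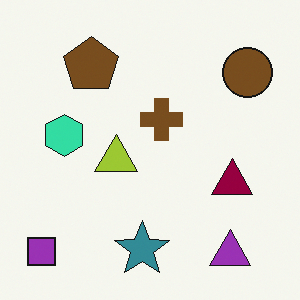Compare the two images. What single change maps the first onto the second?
It was hue-shifted by a large amount.

Every shape's color has rotated by the same amount around the hue wheel — a uniform hue shift.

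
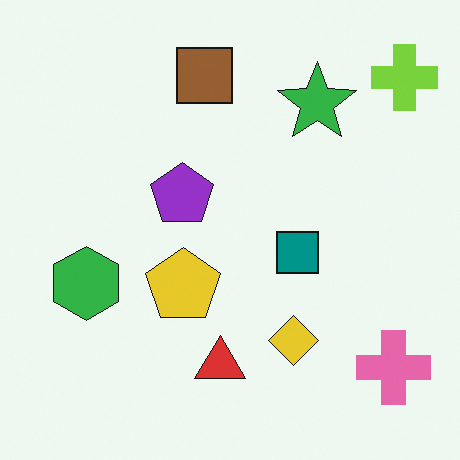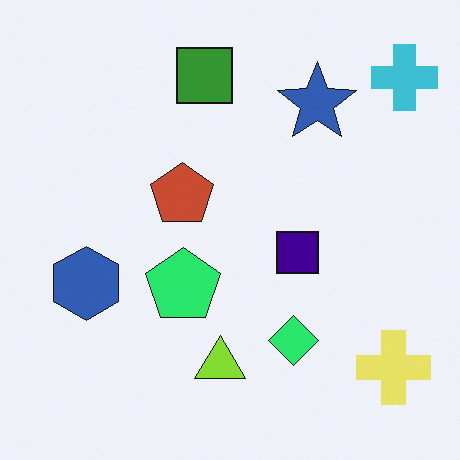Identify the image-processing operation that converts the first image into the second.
Hue-shifted noticeably.

Every shape's color has rotated by the same amount around the hue wheel — a uniform hue shift.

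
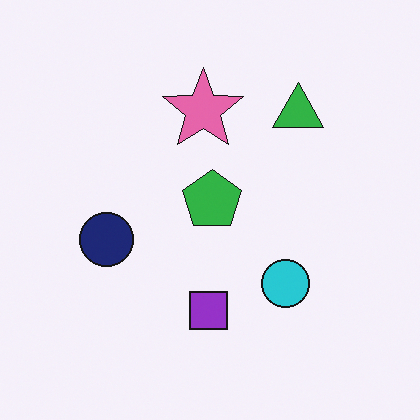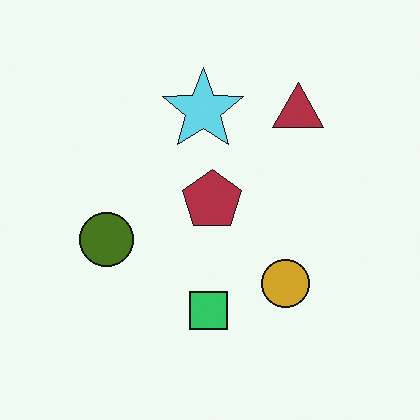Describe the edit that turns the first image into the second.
The image was hue-shifted by a large amount.

Every shape's color has rotated by the same amount around the hue wheel — a uniform hue shift.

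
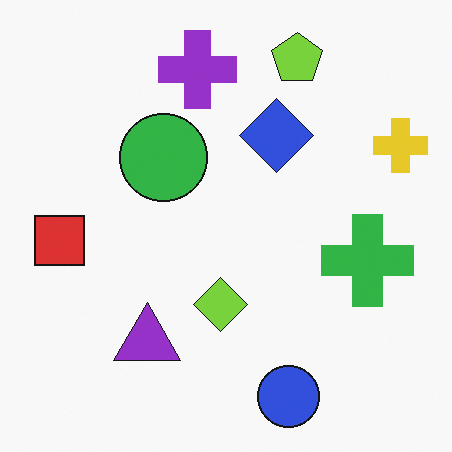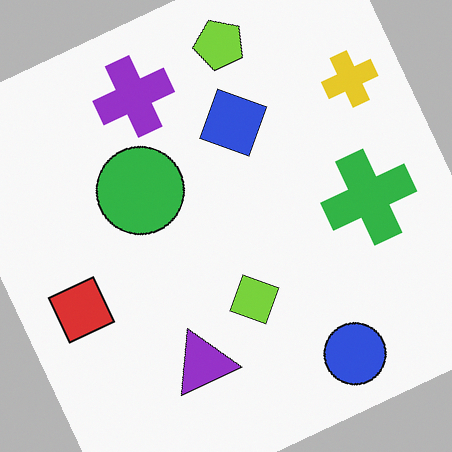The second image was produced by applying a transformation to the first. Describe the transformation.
The transformation is: rotated counter-clockwise by a moderate amount.

Every shape is tilted by the same angle and the image corners show triangular fill wedges — a whole-image rotation by a non-right angle.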